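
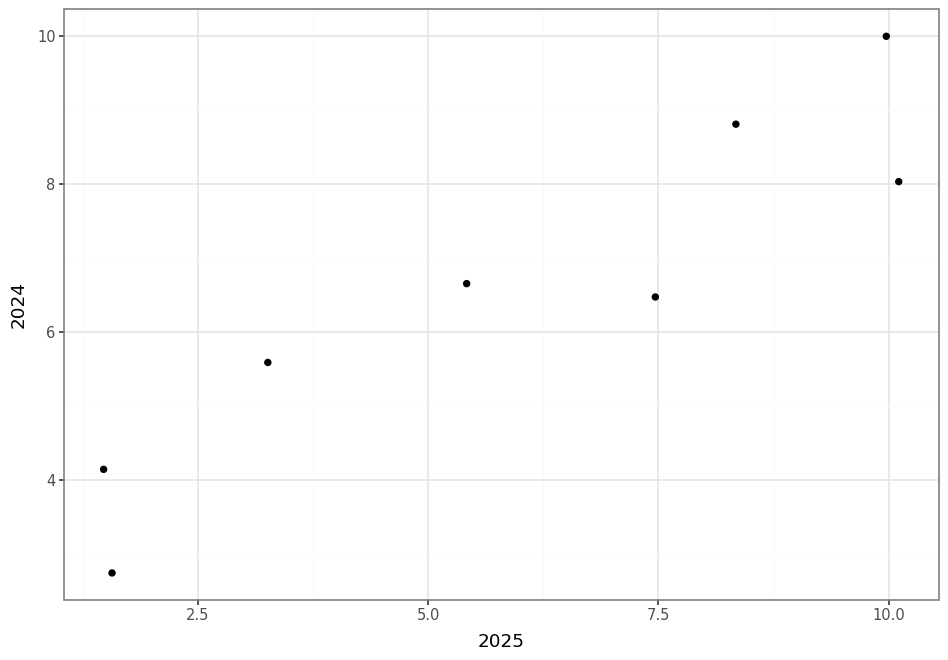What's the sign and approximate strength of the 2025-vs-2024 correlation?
Points are positively correlated; strong (|r| ≈ 0.9).

positive, strong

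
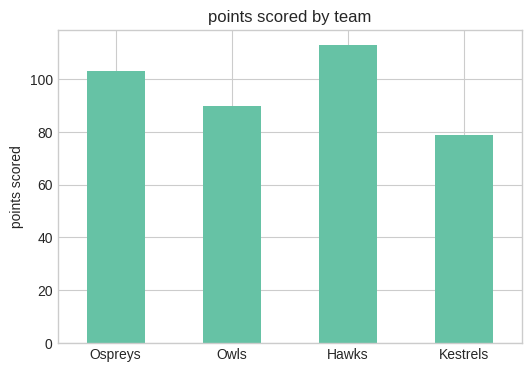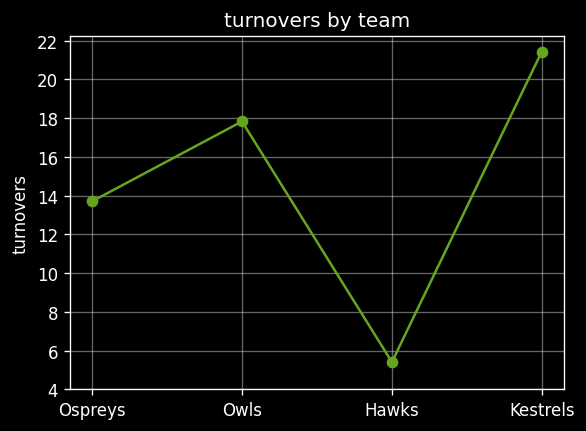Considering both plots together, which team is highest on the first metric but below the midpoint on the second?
Chart 2 median turnovers ≈ 16; below-median teams: Ospreys, Hawks. Among those, Hawks has the highest points scored (≈ 120).

Hawks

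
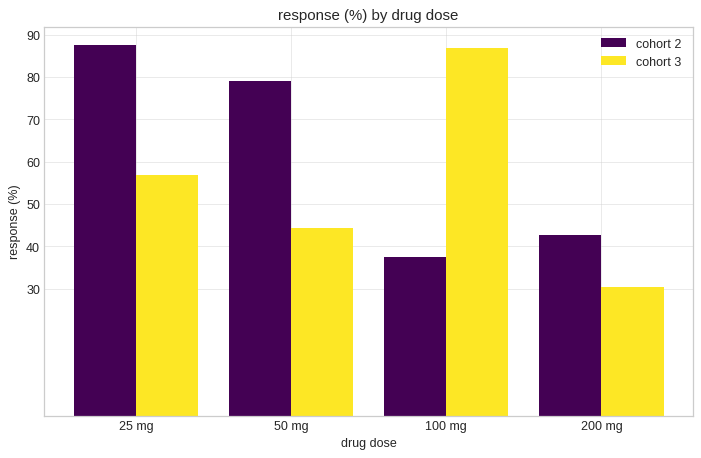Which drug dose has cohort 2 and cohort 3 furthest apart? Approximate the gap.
100 mg, ≈ 50 %

100 mg: cohort 2 ≈ 40, cohort 3 ≈ 90 → gap ≈ 50. Next-largest (50 mg) is only ≈ 40.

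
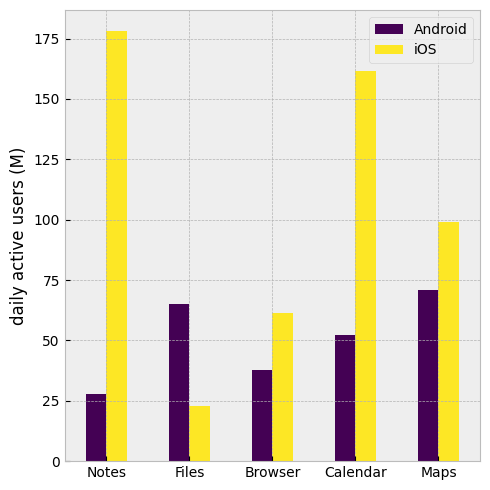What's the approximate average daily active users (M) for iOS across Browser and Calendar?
≈ 110

(60 + 160) / 2 ≈ 110.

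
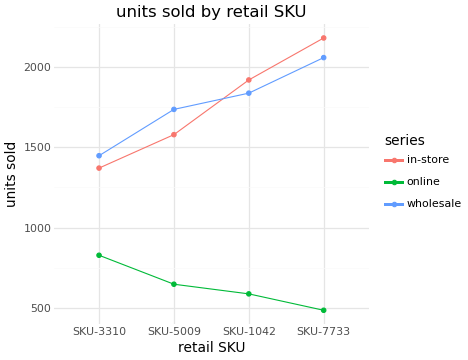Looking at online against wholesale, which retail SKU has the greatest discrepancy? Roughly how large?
SKU-7733, ≈ 1600

SKU-7733: online ≈ 400, wholesale ≈ 2000 → gap ≈ 1600. Next-largest (SKU-1042) is only ≈ 1200.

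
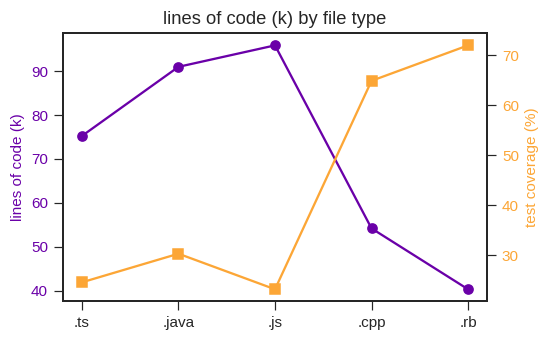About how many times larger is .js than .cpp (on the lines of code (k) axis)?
.js ≈ 95, .cpp ≈ 55; 95/55 ≈ 1.73.

≈ 1.73×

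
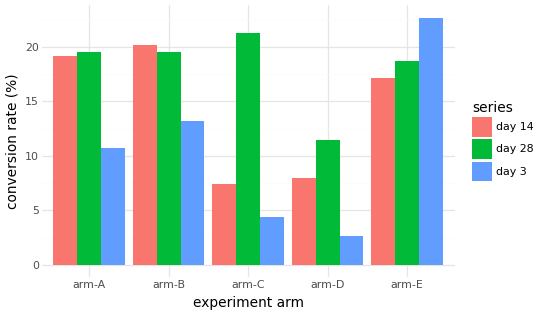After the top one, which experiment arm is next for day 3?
Top 3 for day 3: arm-E ≈ 22, arm-B ≈ 14, arm-A ≈ 10.

arm-B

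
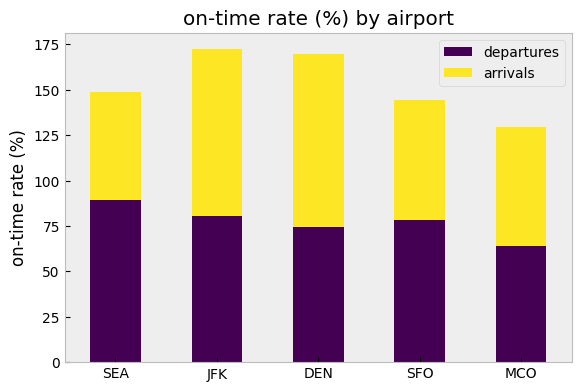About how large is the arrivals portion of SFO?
≈ 60

arrivals top ≈ 140, bottom ≈ 80; segment ≈ 60.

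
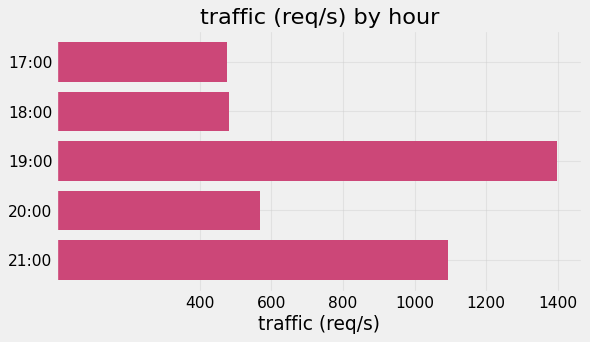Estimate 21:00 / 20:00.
≈ 1.67×

21:00 ≈ 1000, 20:00 ≈ 600; 1000/600 ≈ 1.67.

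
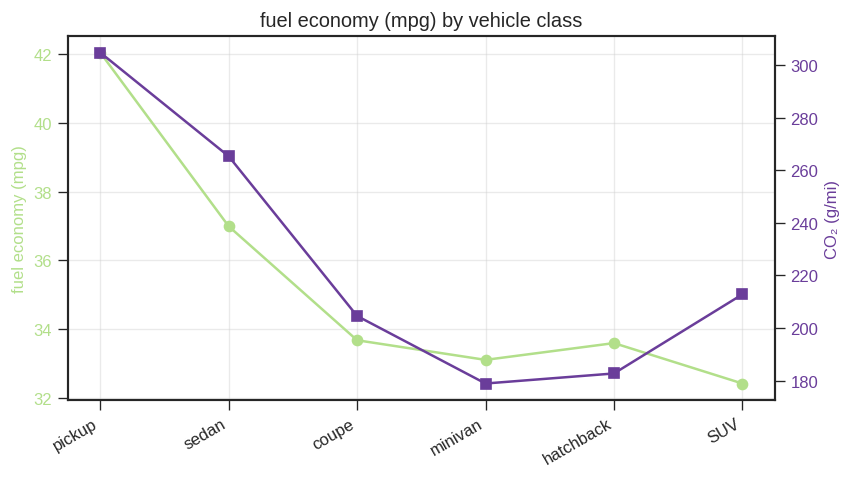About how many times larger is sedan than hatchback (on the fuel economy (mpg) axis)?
sedan ≈ 37, hatchback ≈ 34; 37/34 ≈ 1.09.

≈ 1.09×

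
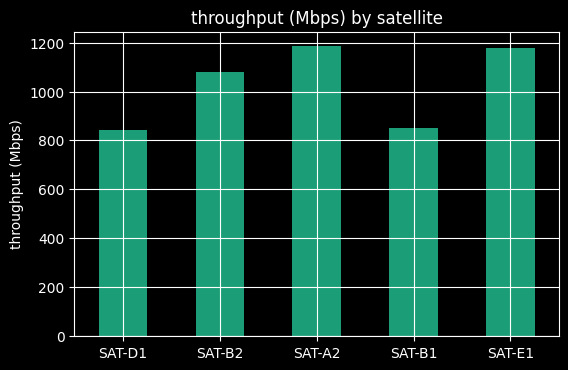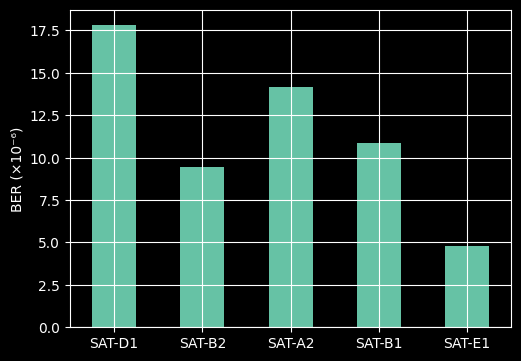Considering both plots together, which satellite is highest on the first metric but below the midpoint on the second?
Chart 2 median BER (×10⁻⁶) ≈ 10; below-median satellites: SAT-B2, SAT-E1. Among those, SAT-E1 has the highest throughput (Mbps) (≈ 1200).

SAT-E1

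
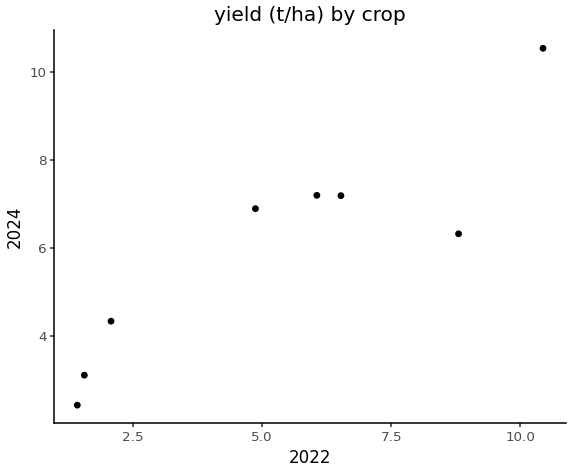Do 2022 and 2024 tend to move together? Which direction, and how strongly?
positive, strong

Points are positively correlated; strong (|r| ≈ 0.9).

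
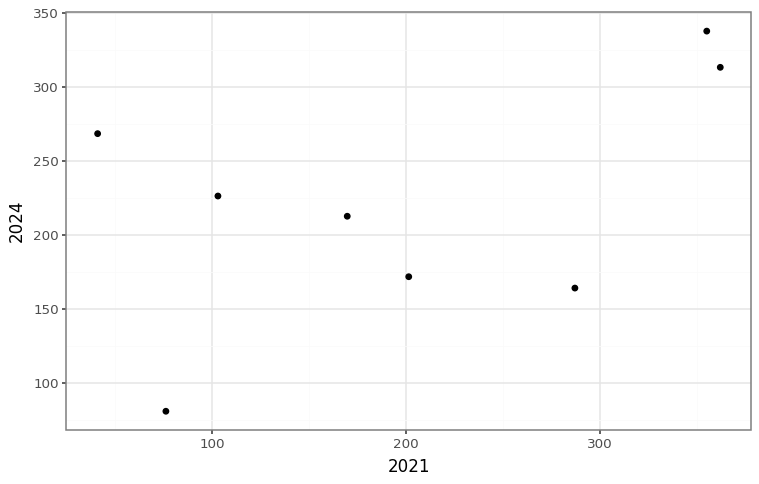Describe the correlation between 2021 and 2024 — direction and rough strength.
positive, moderate

Points are positively correlated; moderate (|r| ≈ 0.5).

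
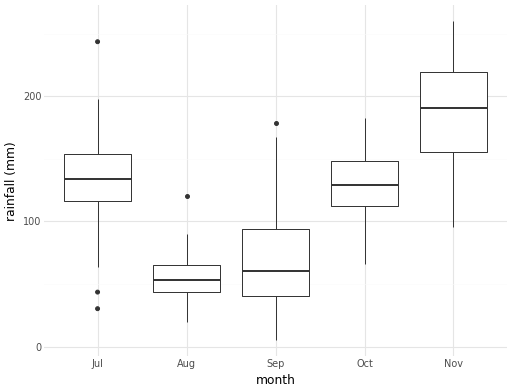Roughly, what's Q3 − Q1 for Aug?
Q3 ≈ 60, Q1 ≈ 40; IQR ≈ 20.

≈ 20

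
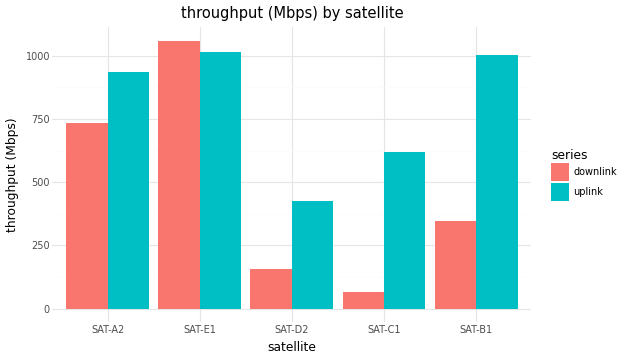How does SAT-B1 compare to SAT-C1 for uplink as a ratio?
≈ 1.67×

SAT-B1 ≈ 1000, SAT-C1 ≈ 600; 1000/600 ≈ 1.67.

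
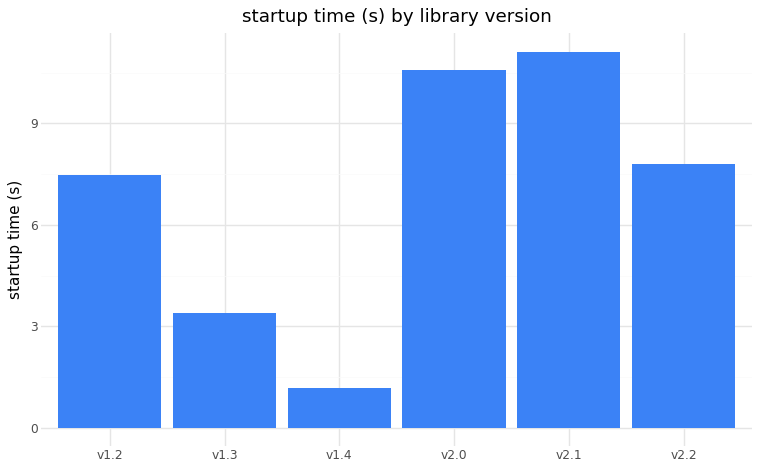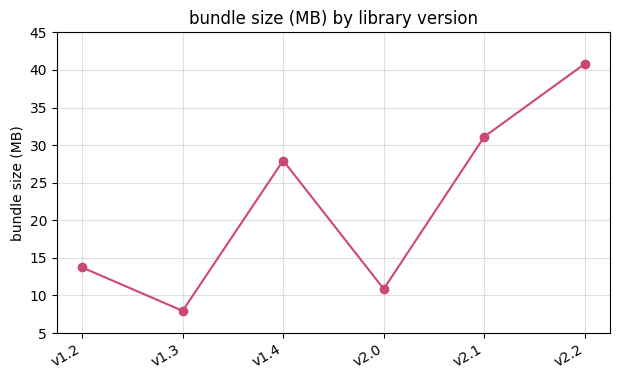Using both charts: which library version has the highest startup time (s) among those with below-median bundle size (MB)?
v2.0

Chart 2 median bundle size (MB) ≈ 20; below-median library versions: v1.2, v1.3, v2.0. Among those, v2.0 has the highest startup time (s) (≈ 10).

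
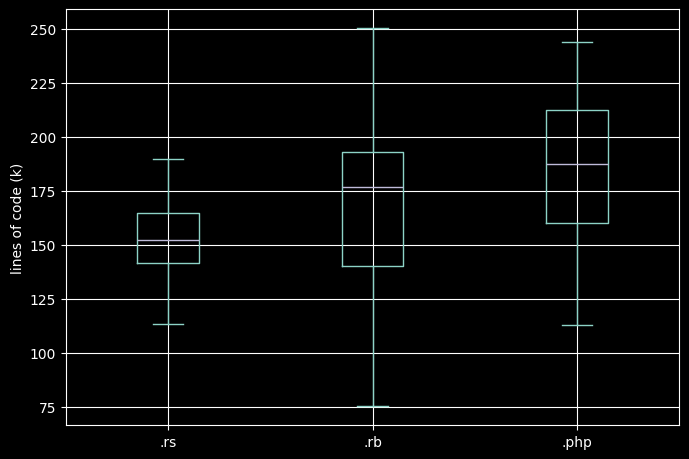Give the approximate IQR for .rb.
≈ 55

Q3 ≈ 195, Q1 ≈ 140; IQR ≈ 55.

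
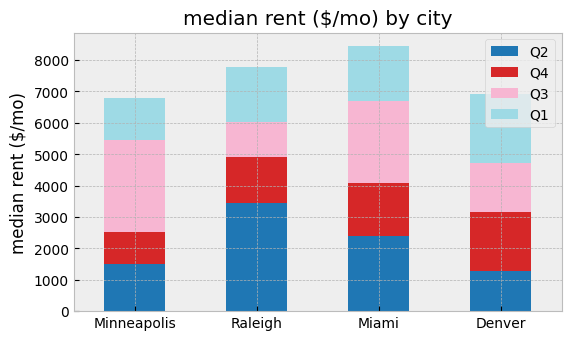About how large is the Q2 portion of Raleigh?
Q2 top ≈ 3000, bottom ≈ 0; segment ≈ 3000.

≈ 3000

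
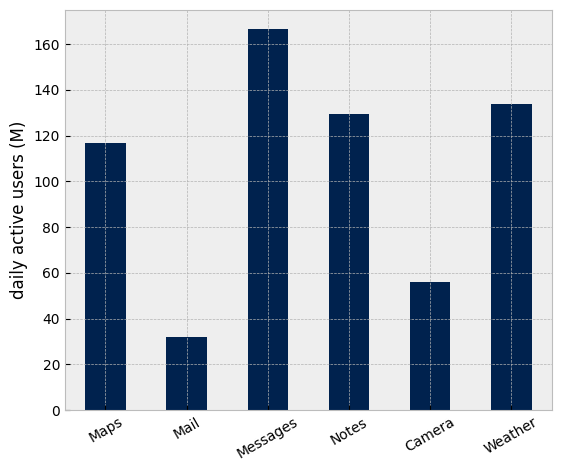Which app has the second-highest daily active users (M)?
Top 3: Messages ≈ 160, Weather ≈ 140, Notes ≈ 120.

Weather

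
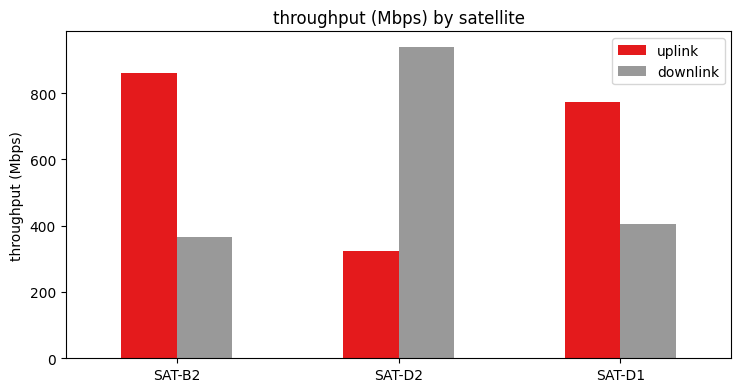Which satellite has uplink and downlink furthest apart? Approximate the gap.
SAT-D2, ≈ 600 Mbps

SAT-D2: uplink ≈ 300, downlink ≈ 900 → gap ≈ 600. Next-largest (SAT-B2) is only ≈ 500.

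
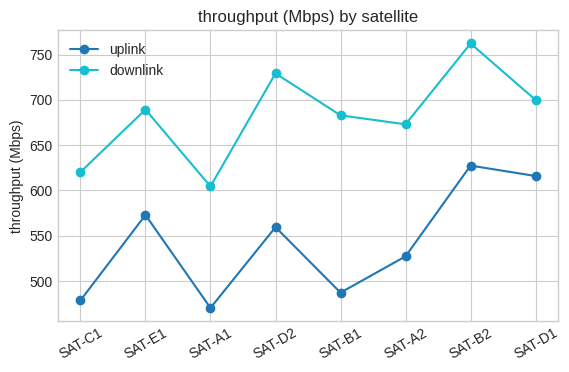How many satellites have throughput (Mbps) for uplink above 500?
5

Above 500: SAT-E1, SAT-D2, SAT-A2, SAT-B2, SAT-D1.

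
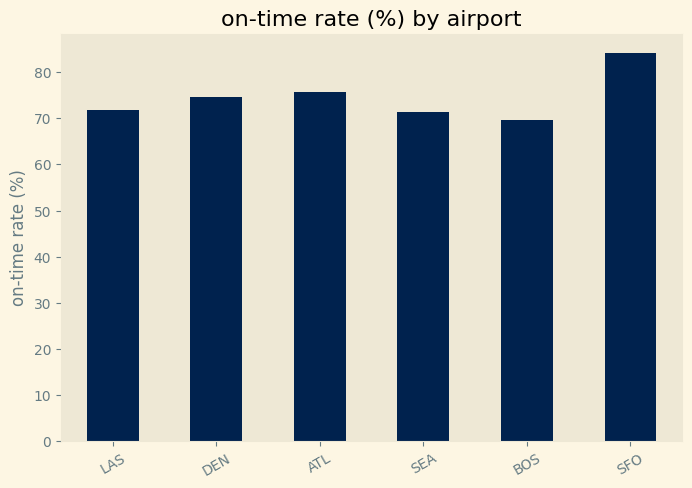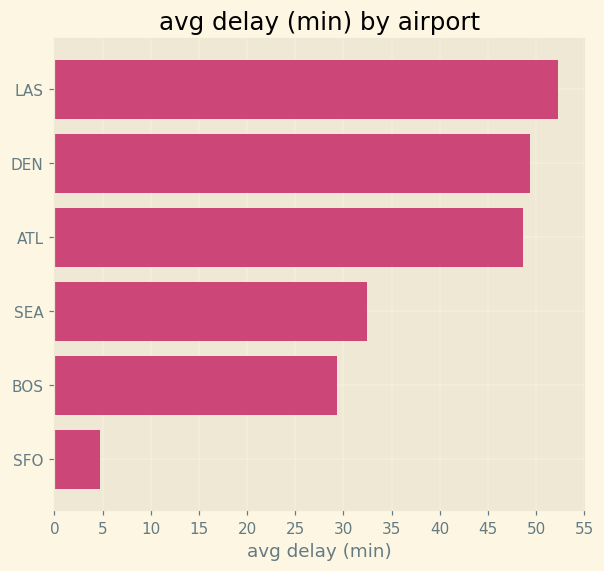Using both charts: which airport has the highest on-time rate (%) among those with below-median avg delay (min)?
Chart 2 median avg delay (min) ≈ 40; below-median airports: SEA, BOS, SFO. Among those, SFO has the highest on-time rate (%) (≈ 80).

SFO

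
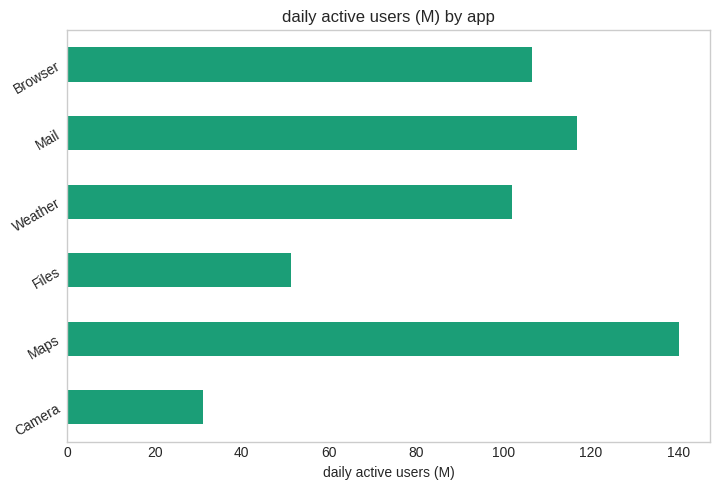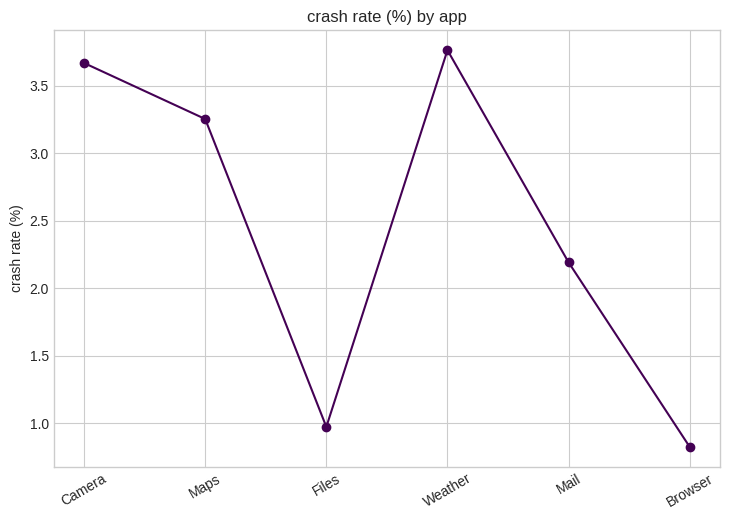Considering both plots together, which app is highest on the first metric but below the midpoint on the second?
Mail

Chart 2 median crash rate (%) ≈ 2.5; below-median apps: Files, Mail, Browser. Among those, Mail has the highest daily active users (M) (≈ 120).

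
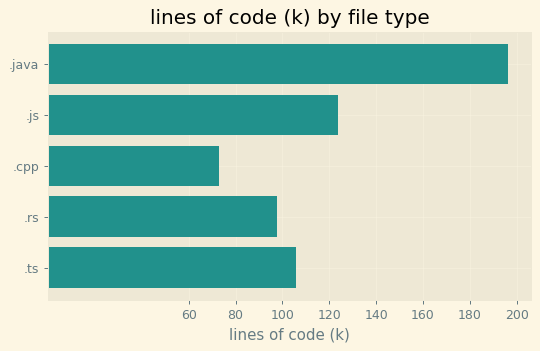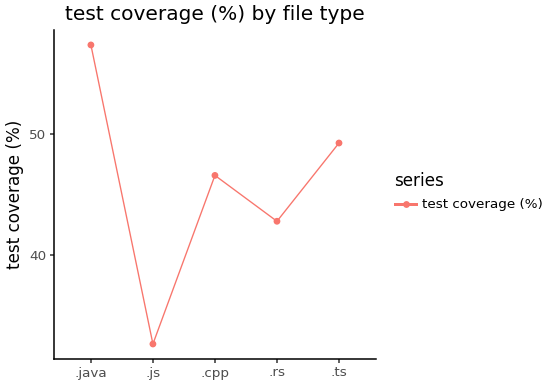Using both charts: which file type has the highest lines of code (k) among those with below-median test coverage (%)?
Chart 2 median test coverage (%) ≈ 50; below-median file types: .js, .rs. Among those, .js has the highest lines of code (k) (≈ 120).

.js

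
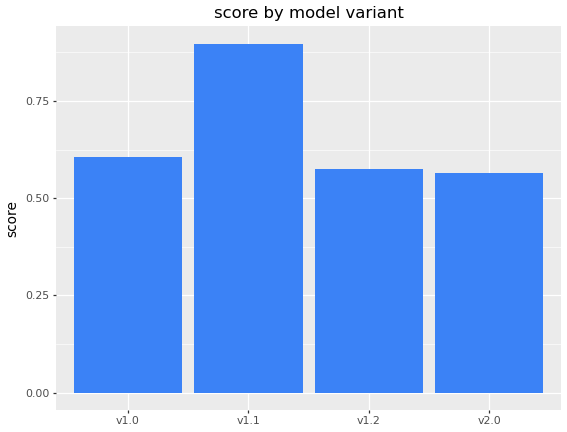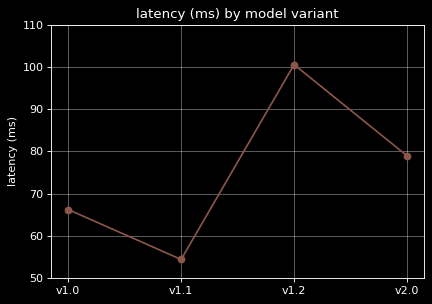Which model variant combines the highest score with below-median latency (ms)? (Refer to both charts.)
v1.1

Chart 2 median latency (ms) ≈ 70; below-median model variants: v1.0, v1.1. Among those, v1.1 has the highest score (≈ 0.9).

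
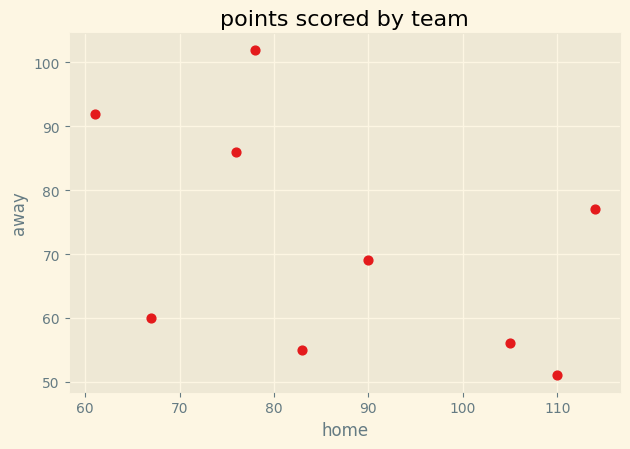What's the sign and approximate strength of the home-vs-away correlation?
Points are negatively correlated; moderate (|r| ≈ 0.5).

negative, moderate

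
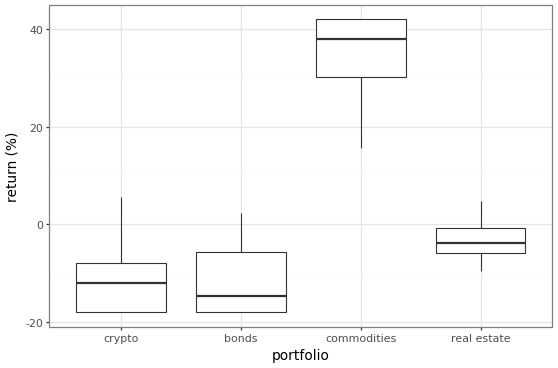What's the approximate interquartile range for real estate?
≈ 5

Q3 ≈ 0, Q1 ≈ -5; IQR ≈ 5.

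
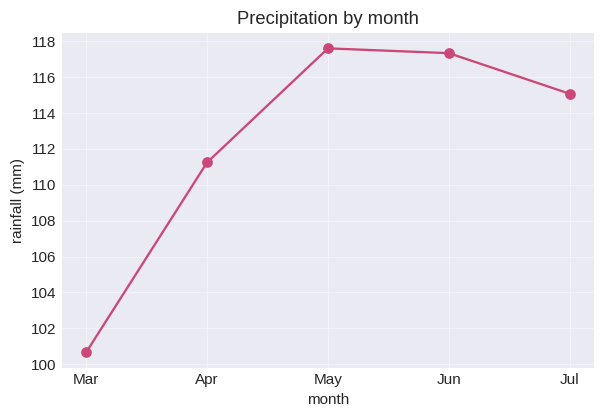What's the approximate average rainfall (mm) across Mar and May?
≈ 109

(100 + 118) / 2 ≈ 109.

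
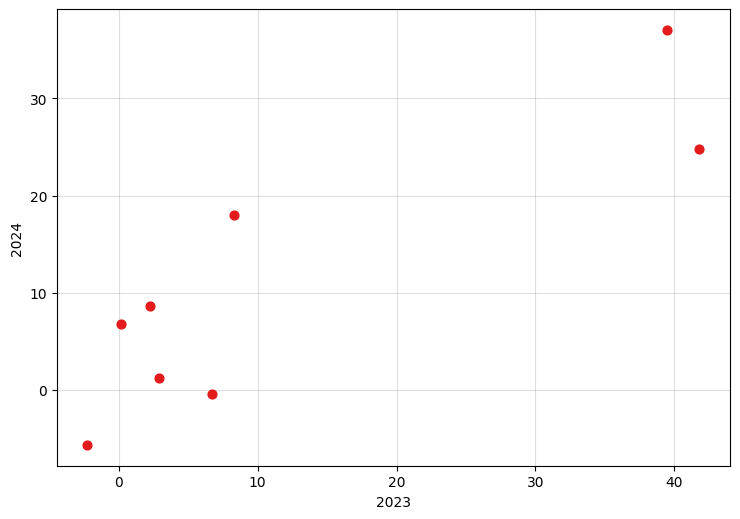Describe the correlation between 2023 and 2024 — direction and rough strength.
Points are positively correlated; strong (|r| ≈ 0.9).

positive, strong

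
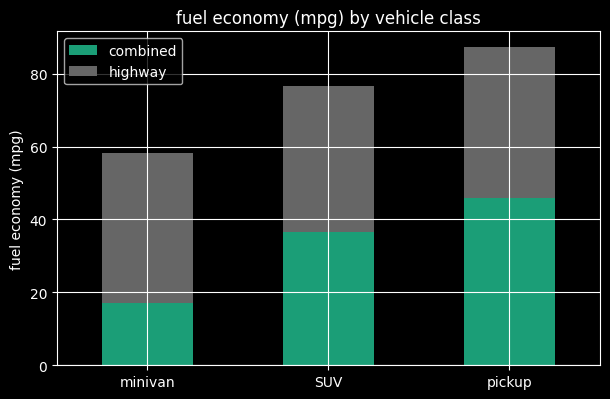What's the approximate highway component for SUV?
highway top ≈ 80, bottom ≈ 40; segment ≈ 40.

≈ 40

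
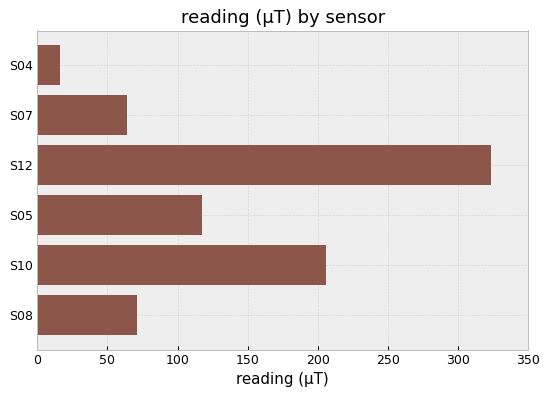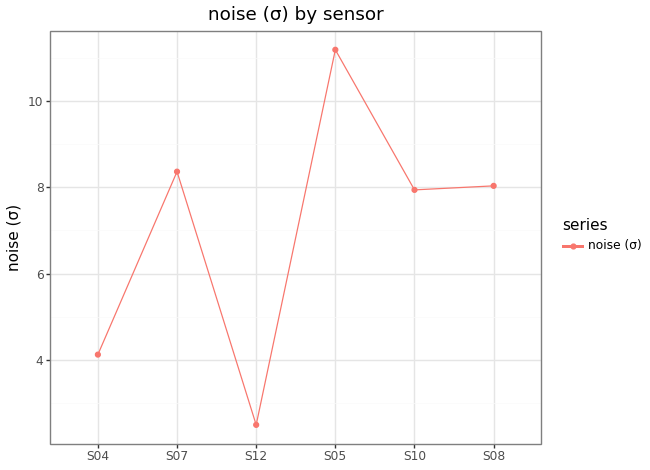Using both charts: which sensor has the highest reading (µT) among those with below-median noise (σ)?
Chart 2 median noise (σ) ≈ 8; below-median sensors: S04, S12, S10. Among those, S12 has the highest reading (µT) (≈ 300).

S12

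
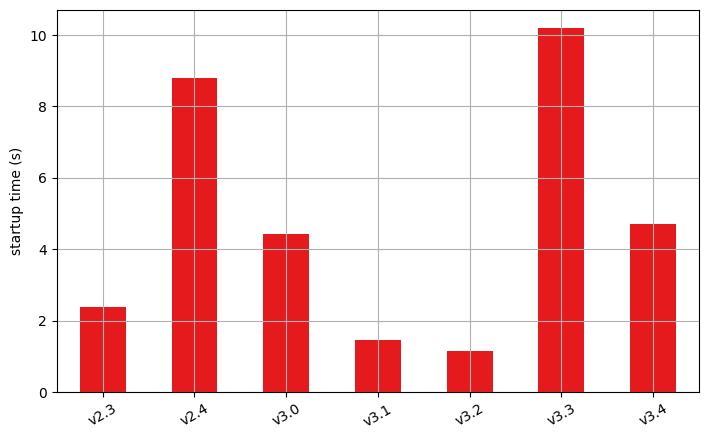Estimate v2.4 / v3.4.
v2.4 ≈ 9, v3.4 ≈ 5; 9/5 ≈ 1.8.

≈ 1.8×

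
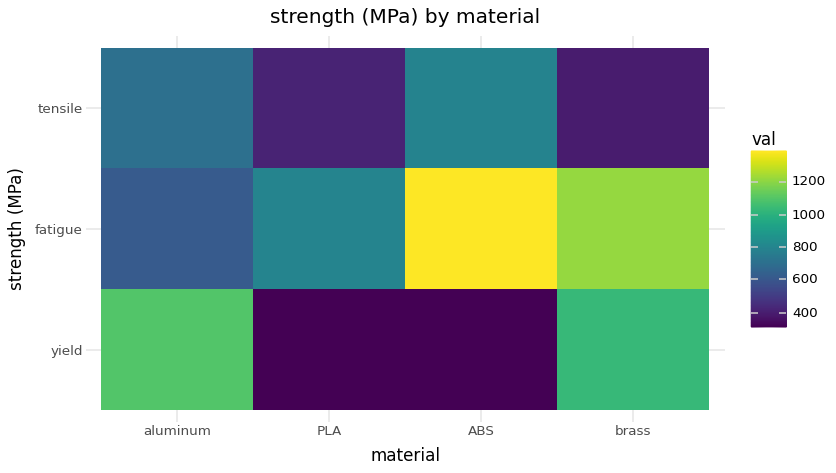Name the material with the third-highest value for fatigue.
PLA

Top 4 for fatigue: ABS ≈ 1400, brass ≈ 1200, PLA ≈ 800, aluminum ≈ 600.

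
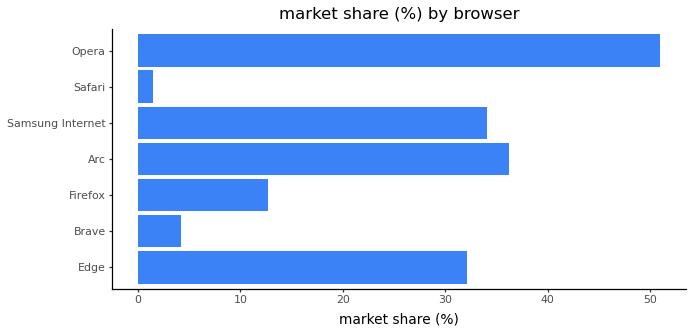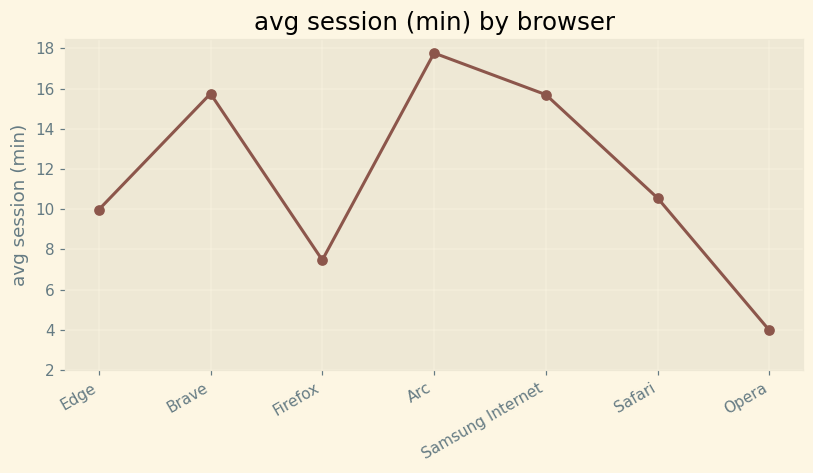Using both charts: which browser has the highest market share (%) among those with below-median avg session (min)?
Chart 2 median avg session (min) ≈ 10; below-median browsers: Edge, Firefox, Opera. Among those, Opera has the highest market share (%) (≈ 50).

Opera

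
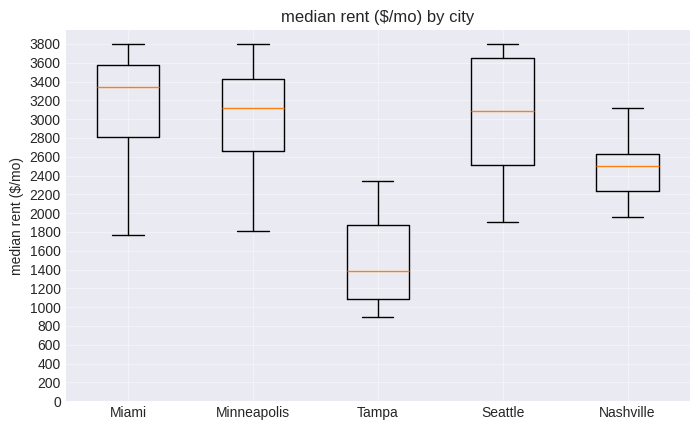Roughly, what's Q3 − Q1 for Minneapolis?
Q3 ≈ 3400, Q1 ≈ 2600; IQR ≈ 800.

≈ 800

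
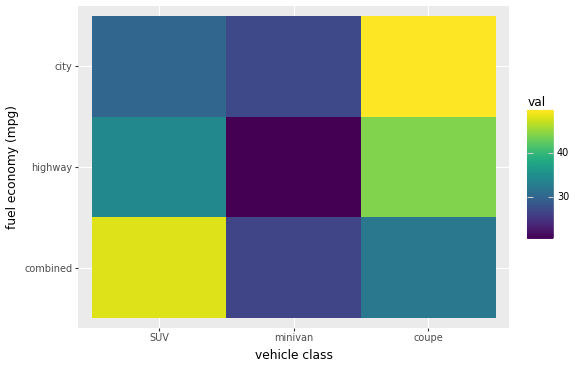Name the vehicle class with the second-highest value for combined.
Top 3 for combined: SUV ≈ 50, coupe ≈ 30, minivan ≈ 25.

coupe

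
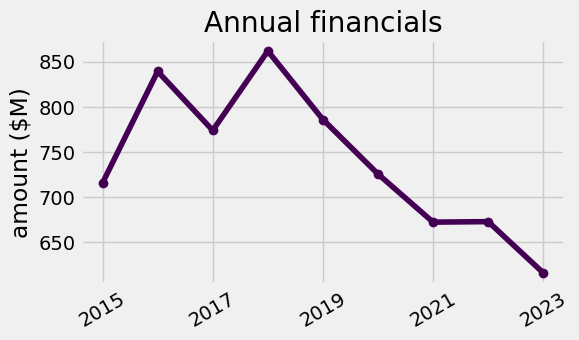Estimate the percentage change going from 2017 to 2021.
2017 ≈ 775, 2021 ≈ 675; (675 − 775) / 775 ≈ -12.9%.

≈ -12.9%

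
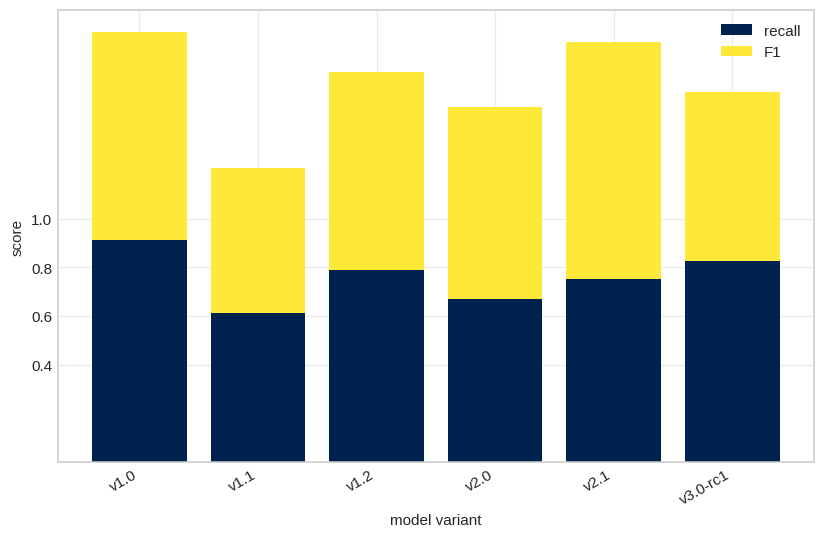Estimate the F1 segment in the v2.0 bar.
≈ 0.8

F1 top ≈ 1.4, bottom ≈ 0.6; segment ≈ 0.8.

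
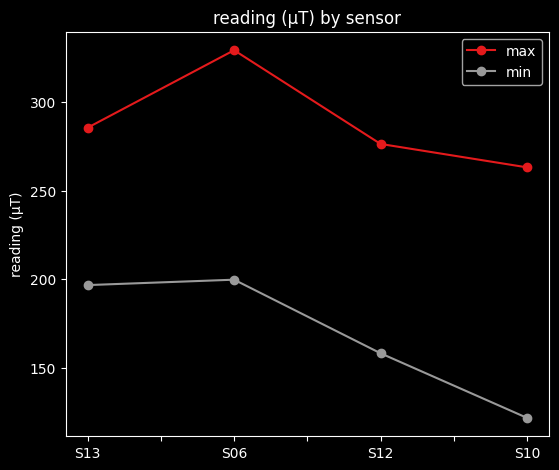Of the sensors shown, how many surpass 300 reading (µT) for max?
Above 300: S06.

1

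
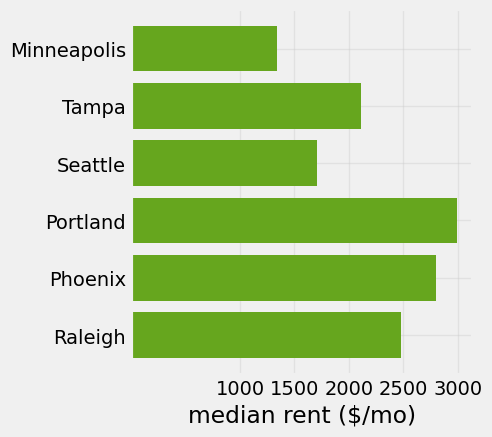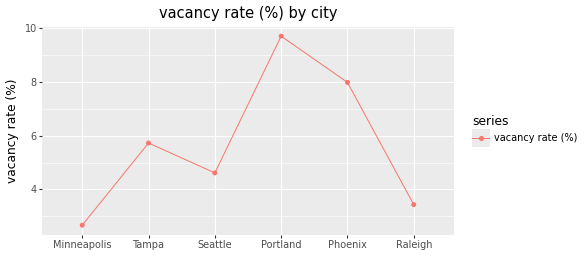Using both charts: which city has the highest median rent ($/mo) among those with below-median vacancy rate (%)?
Chart 2 median vacancy rate (%) ≈ 5; below-median cities: Minneapolis, Seattle, Raleigh. Among those, Raleigh has the highest median rent ($/mo) (≈ 2500).

Raleigh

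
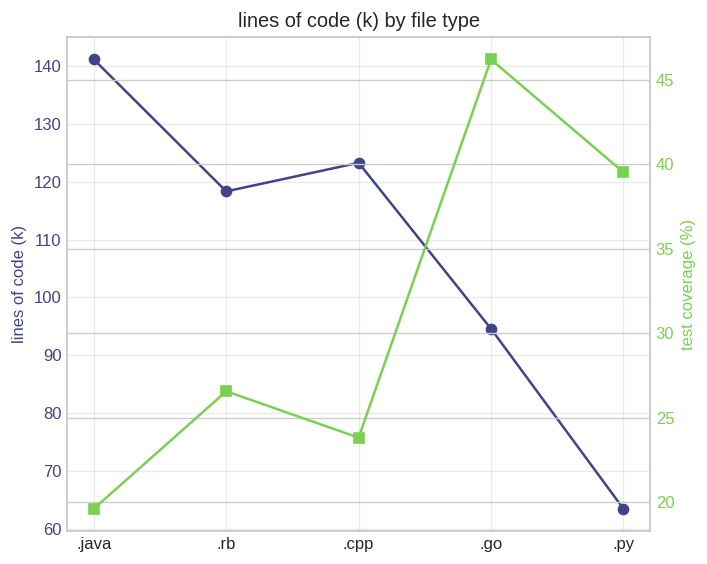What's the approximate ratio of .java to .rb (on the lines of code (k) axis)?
.java ≈ 140, .rb ≈ 120; 140/120 ≈ 1.17.

≈ 1.17×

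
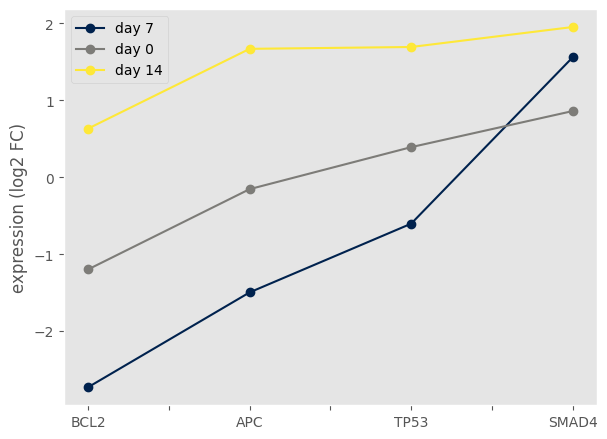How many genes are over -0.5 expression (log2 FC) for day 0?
Above -0.5: APC, TP53, SMAD4.

3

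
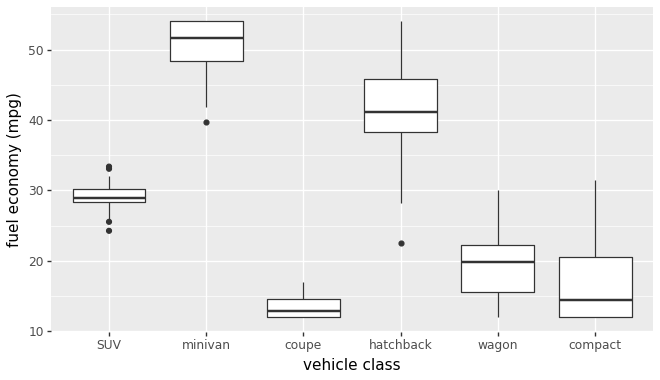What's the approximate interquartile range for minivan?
Q3 ≈ 55, Q1 ≈ 50; IQR ≈ 5.

≈ 5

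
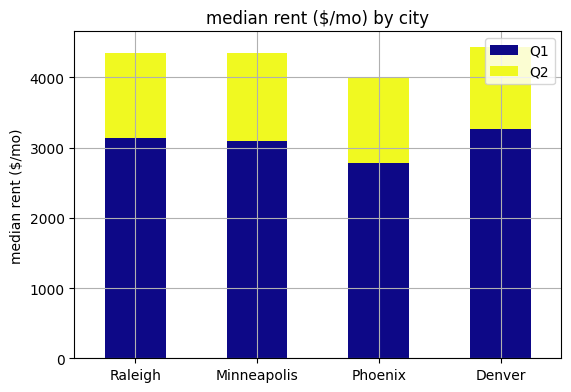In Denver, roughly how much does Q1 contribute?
Q1 top ≈ 3500, bottom ≈ 0; segment ≈ 3500.

≈ 3500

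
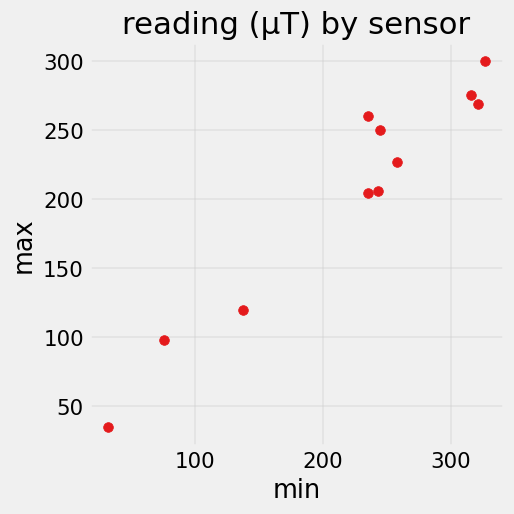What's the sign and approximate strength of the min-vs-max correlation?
Points are positively correlated; strong (|r| ≈ 1.0).

positive, strong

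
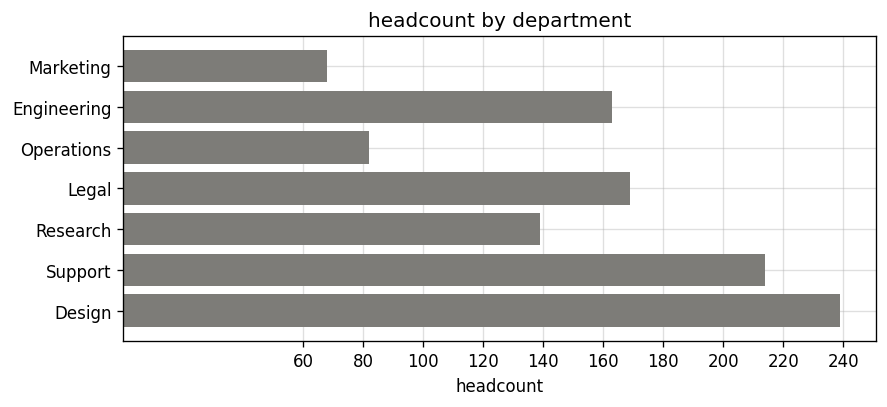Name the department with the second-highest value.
Support

Top 3: Design ≈ 240, Support ≈ 220, Legal ≈ 160.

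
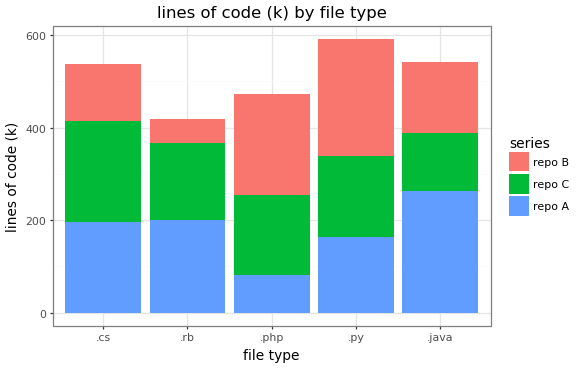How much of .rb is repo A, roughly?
≈ 200

repo A top ≈ 200, bottom ≈ 0; segment ≈ 200.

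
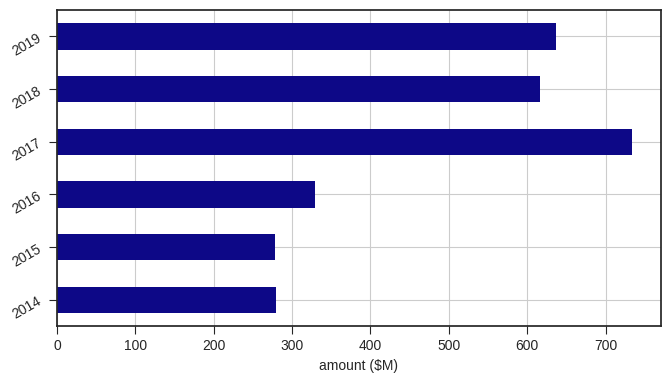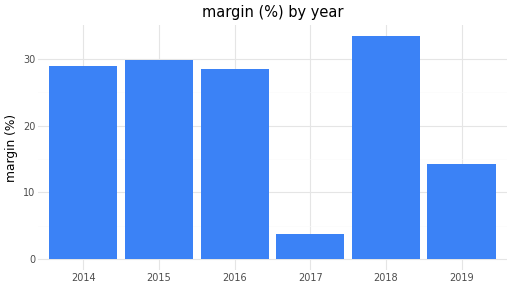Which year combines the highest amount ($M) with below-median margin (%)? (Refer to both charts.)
Chart 2 median margin (%) ≈ 30; below-median years: 2016, 2017, 2019. Among those, 2017 has the highest amount ($M) (≈ 700).

2017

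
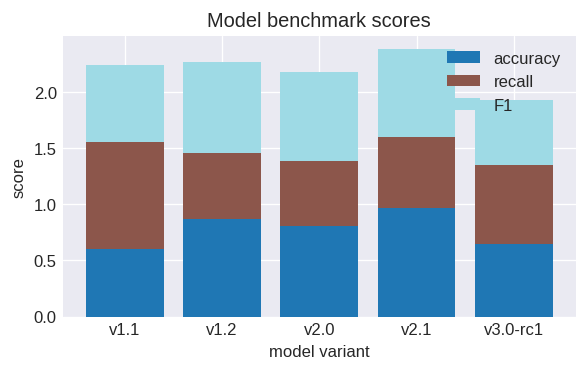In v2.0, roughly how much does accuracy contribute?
≈ 0.8

accuracy top ≈ 0.8, bottom ≈ 0.0; segment ≈ 0.8.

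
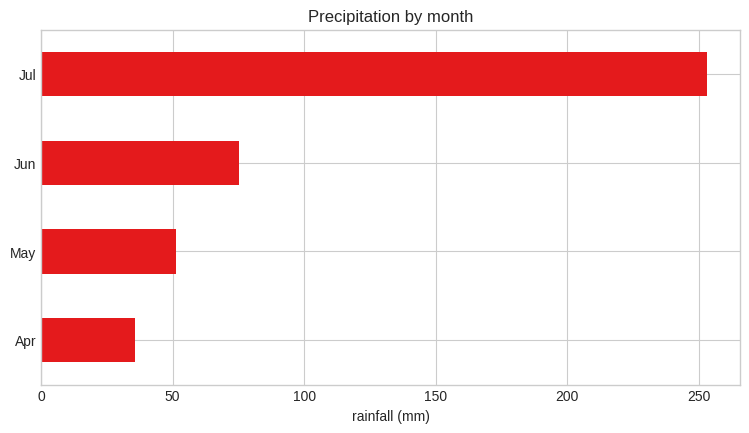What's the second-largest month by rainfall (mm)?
Jun

Top 3: Jul ≈ 250, Jun ≈ 75, May ≈ 50.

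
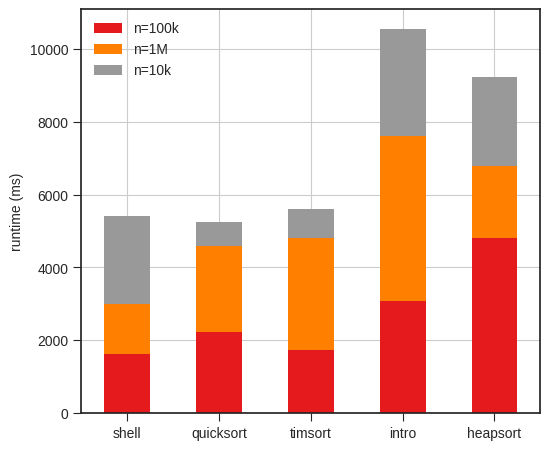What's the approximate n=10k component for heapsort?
≈ 2000

n=10k top ≈ 9000, bottom ≈ 7000; segment ≈ 2000.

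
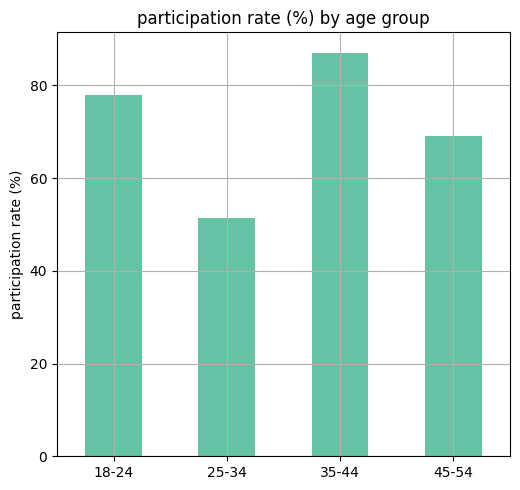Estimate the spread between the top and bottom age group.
Max 35-44 ≈ 90, min 25-34 ≈ 50; range ≈ 40.

≈ 40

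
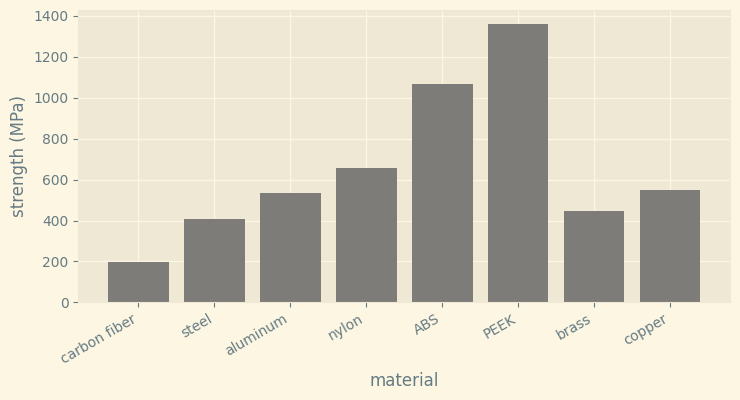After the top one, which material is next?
ABS

Top 3: PEEK ≈ 1400, ABS ≈ 1000, nylon ≈ 600.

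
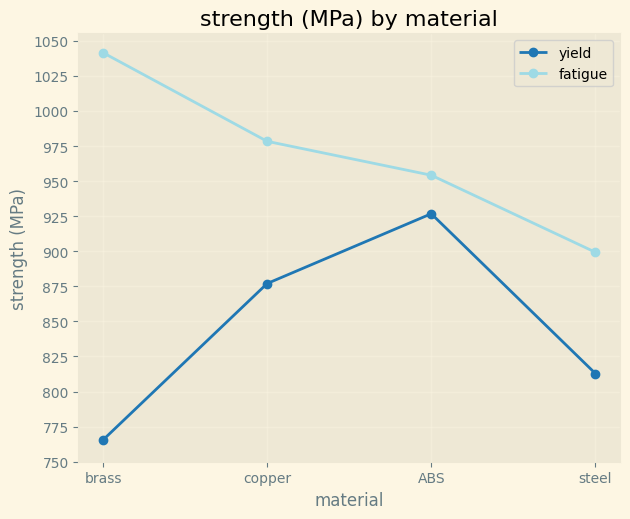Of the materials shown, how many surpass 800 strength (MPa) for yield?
3

Above 800: copper, ABS, steel.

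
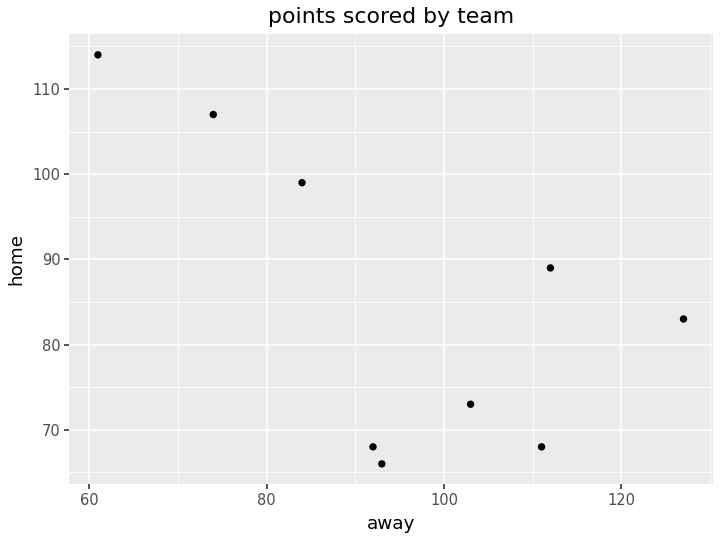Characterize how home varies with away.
Points are negatively correlated; moderate (|r| ≈ 0.6).

negative, moderate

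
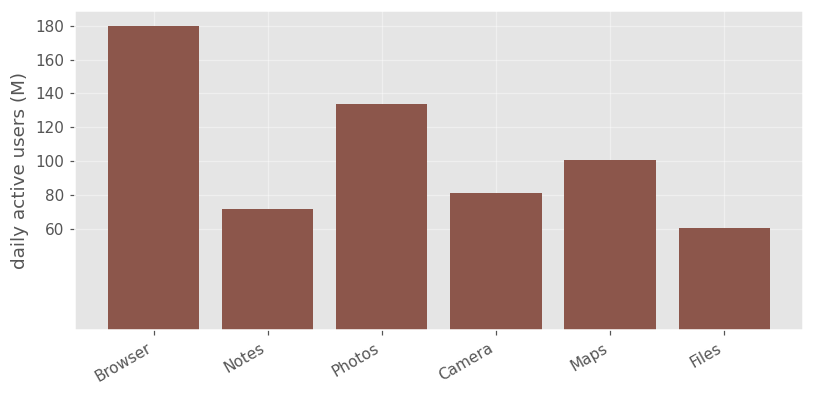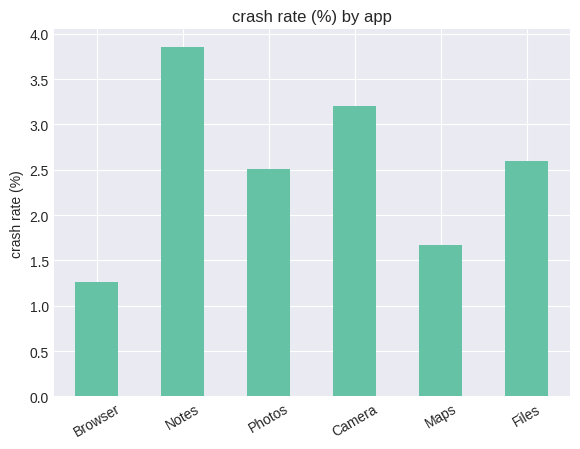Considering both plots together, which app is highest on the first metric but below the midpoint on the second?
Browser

Chart 2 median crash rate (%) ≈ 2.5; below-median apps: Browser, Photos, Maps. Among those, Browser has the highest daily active users (M) (≈ 180).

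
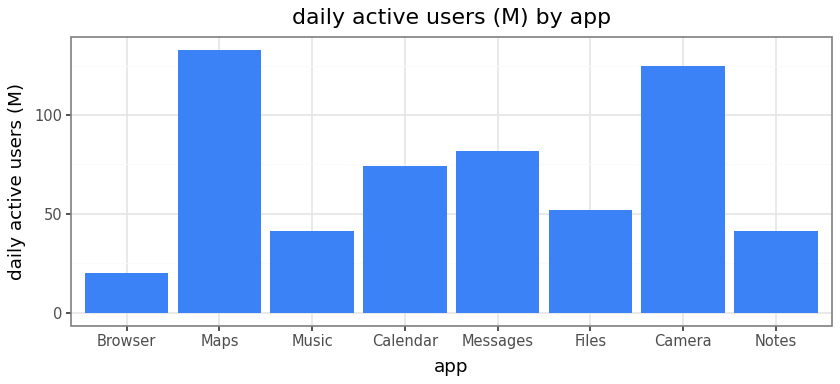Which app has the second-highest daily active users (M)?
Top 3: Maps ≈ 140, Camera ≈ 120, Messages ≈ 80.

Camera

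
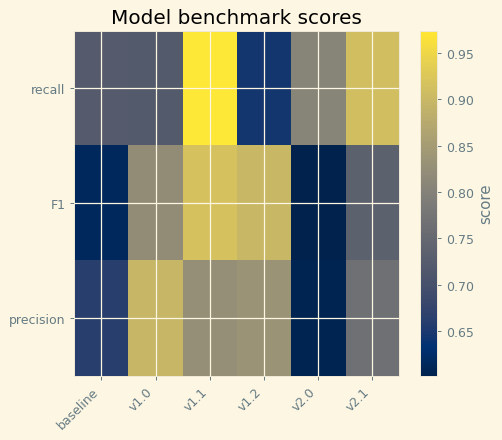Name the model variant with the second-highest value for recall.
v2.1

Top 3 for recall: v1.1 ≈ 0.95, v2.1 ≈ 0.90, v2.0 ≈ 0.80.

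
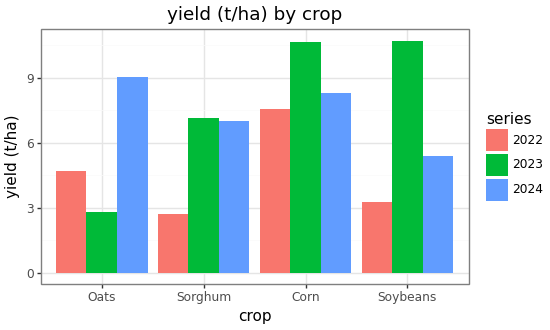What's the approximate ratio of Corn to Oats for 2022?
≈ 1.6×

Corn ≈ 8, Oats ≈ 5; 8/5 ≈ 1.6.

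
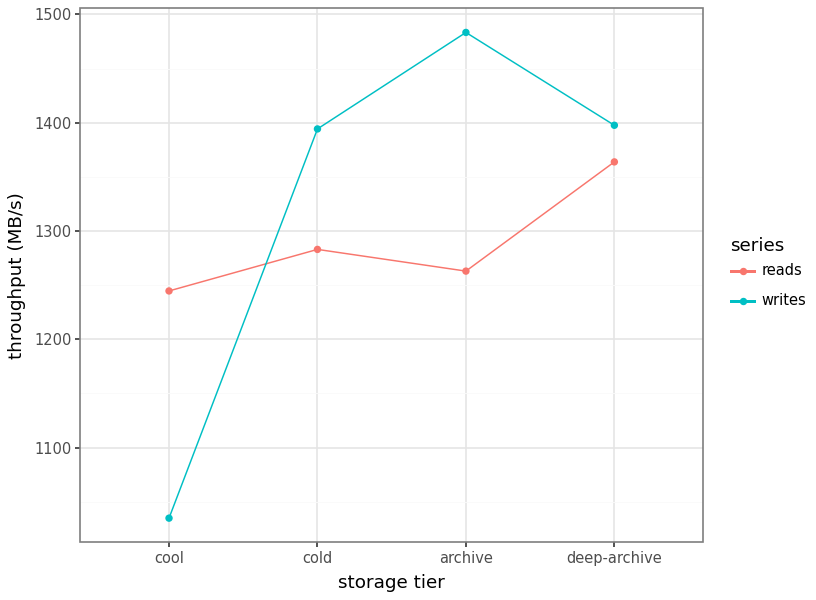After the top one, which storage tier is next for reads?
Top 3 for reads: deep-archive ≈ 1350, cold ≈ 1300, archive ≈ 1250.

cold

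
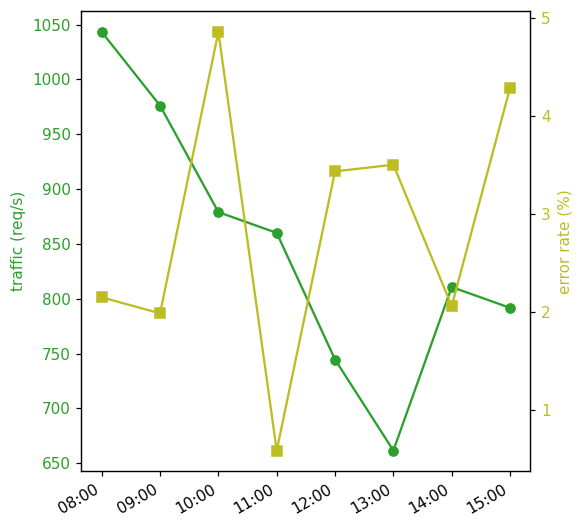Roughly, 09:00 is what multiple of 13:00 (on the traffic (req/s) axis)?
≈ 1.54×

09:00 ≈ 1000, 13:00 ≈ 650; 1000/650 ≈ 1.54.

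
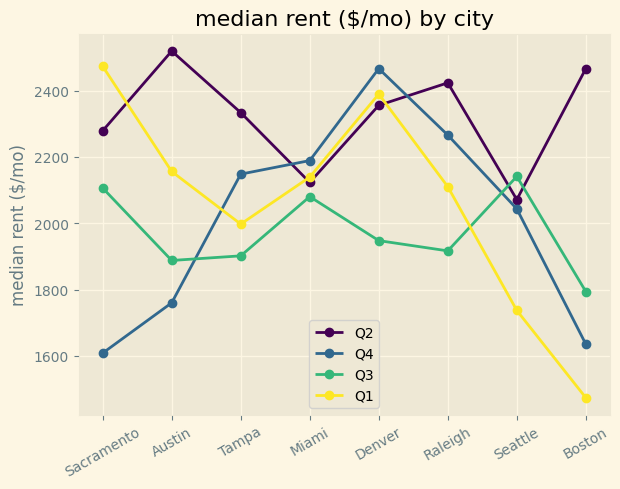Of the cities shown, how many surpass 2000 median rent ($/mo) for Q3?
Above 2000: Sacramento, Miami, Seattle.

3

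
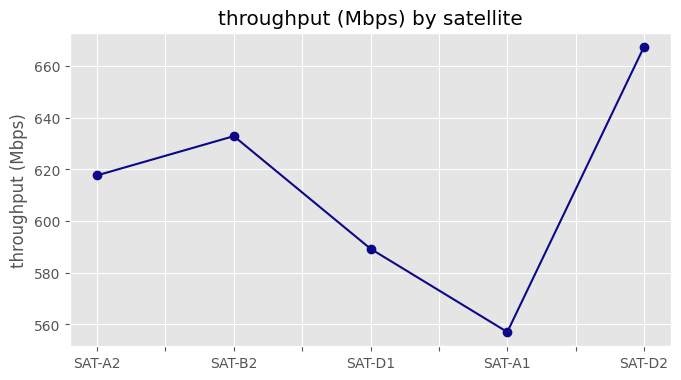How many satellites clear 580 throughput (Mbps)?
Above 580: SAT-A2, SAT-B2, SAT-D1, SAT-D2.

4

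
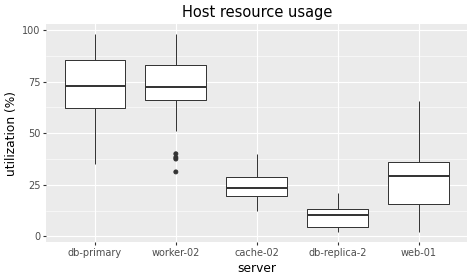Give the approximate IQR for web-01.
Q3 ≈ 40, Q1 ≈ 20; IQR ≈ 20.

≈ 20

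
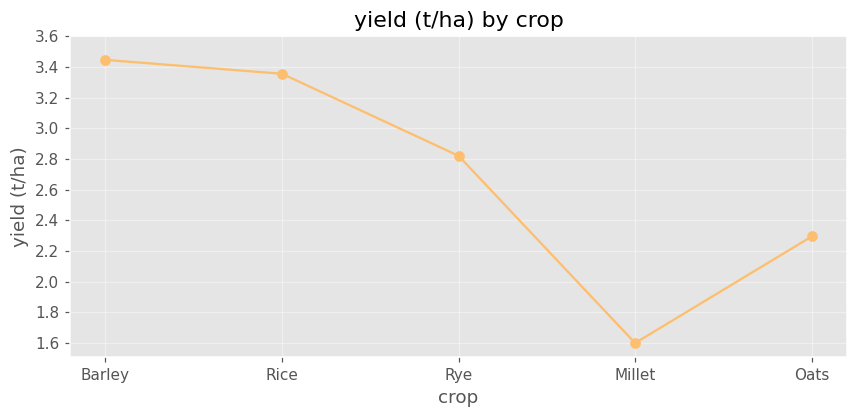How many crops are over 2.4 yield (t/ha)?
Above 2.4: Barley, Rice, Rye.

3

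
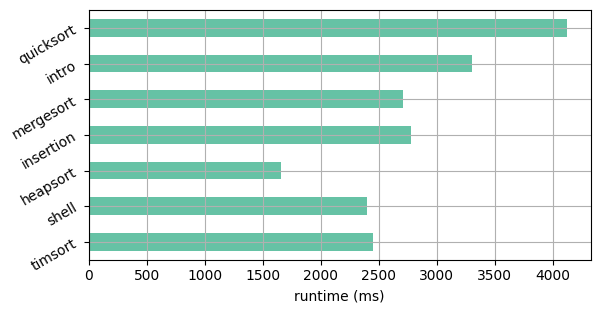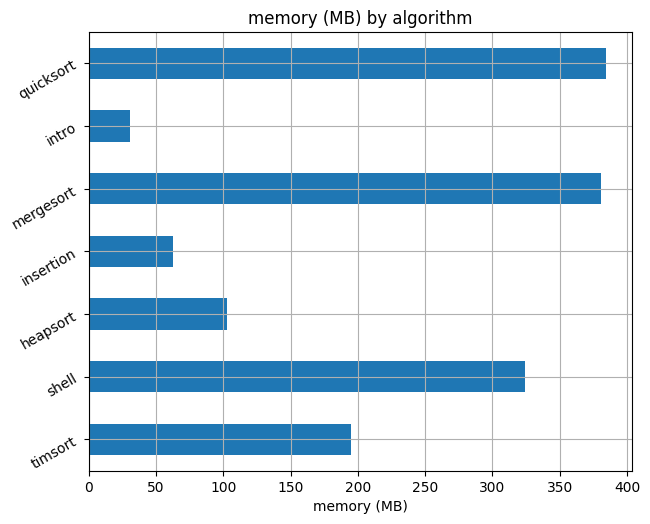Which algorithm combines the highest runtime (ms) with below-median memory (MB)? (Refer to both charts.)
intro

Chart 2 median memory (MB) ≈ 200; below-median algorithms: heapsort, insertion, intro. Among those, intro has the highest runtime (ms) (≈ 3500).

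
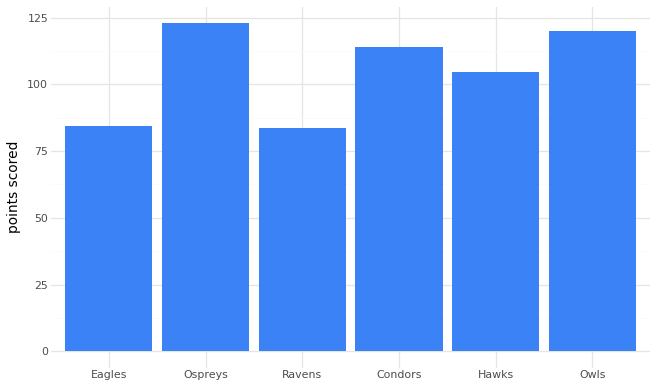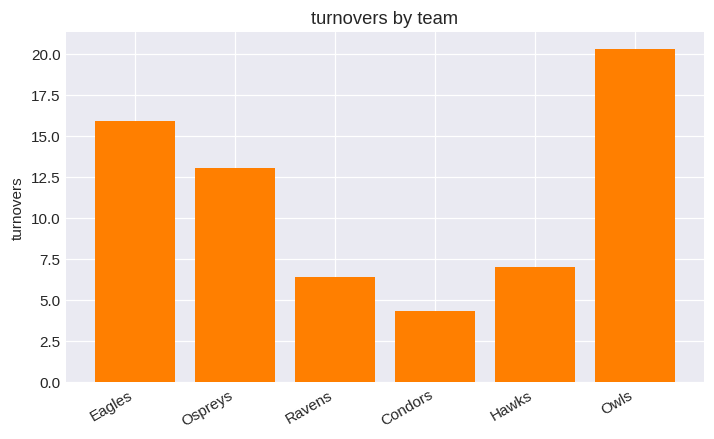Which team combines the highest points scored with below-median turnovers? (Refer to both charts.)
Chart 2 median turnovers ≈ 10; below-median teams: Ravens, Condors, Hawks. Among those, Condors has the highest points scored (≈ 120).

Condors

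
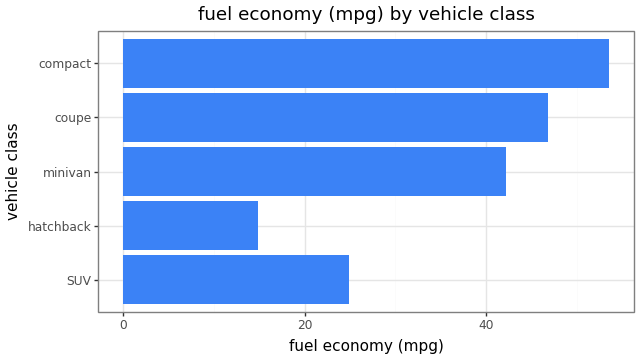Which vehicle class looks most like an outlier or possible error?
hatchback ≈ 15; the rest sit between ≈ 25 and ≈ 55.

hatchback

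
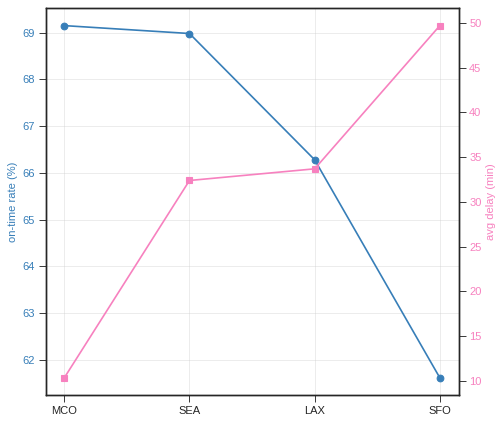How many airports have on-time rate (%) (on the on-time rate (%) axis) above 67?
2

Above 67: MCO, SEA.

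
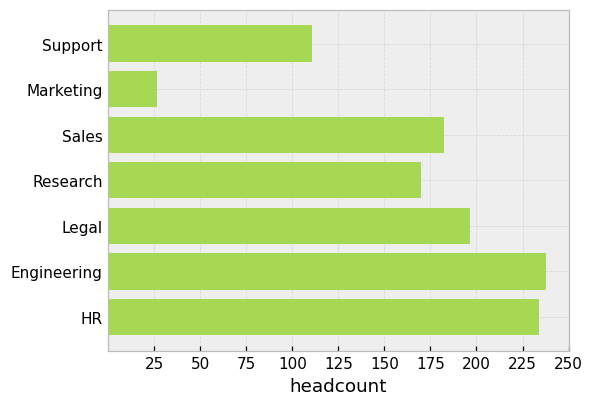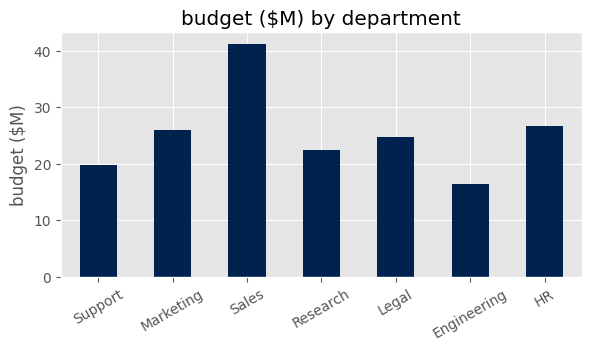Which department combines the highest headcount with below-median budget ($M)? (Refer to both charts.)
Chart 2 median budget ($M) ≈ 25; below-median departments: Support, Research, Engineering. Among those, Engineering has the highest headcount (≈ 250).

Engineering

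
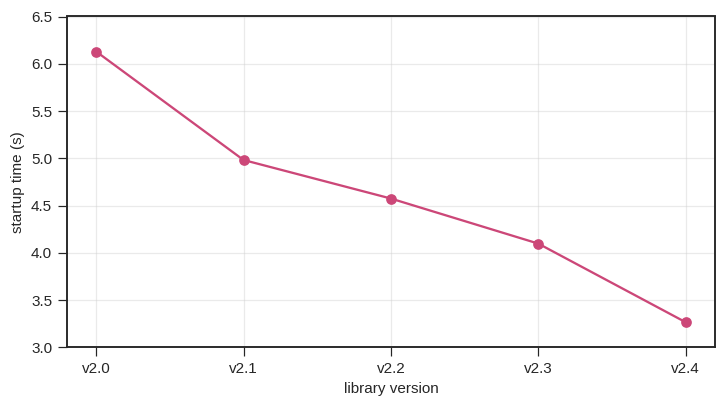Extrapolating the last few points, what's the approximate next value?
Last three: 4.5, 4.0, 3.5 → slope ≈ -0.5/step → next ≈ 3.

≈ 3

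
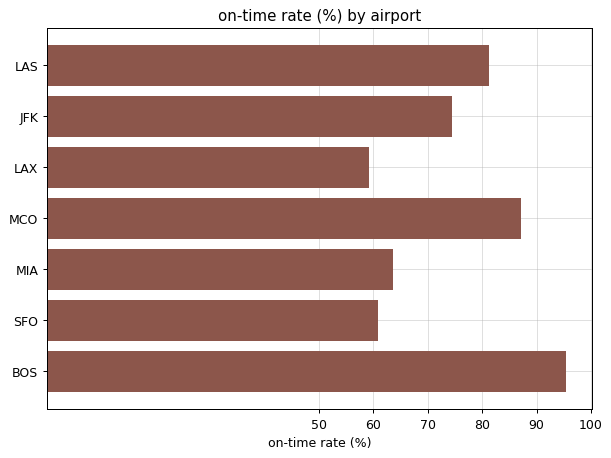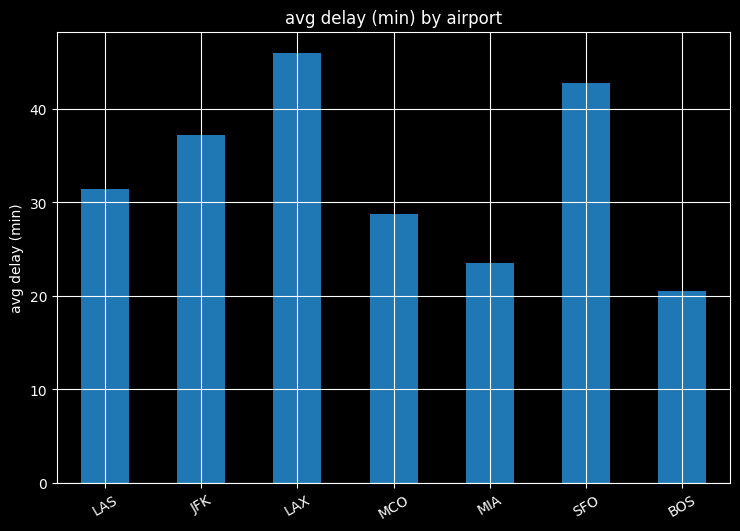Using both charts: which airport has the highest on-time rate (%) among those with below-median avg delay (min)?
BOS

Chart 2 median avg delay (min) ≈ 30; below-median airports: MCO, MIA, BOS. Among those, BOS has the highest on-time rate (%) (≈ 100).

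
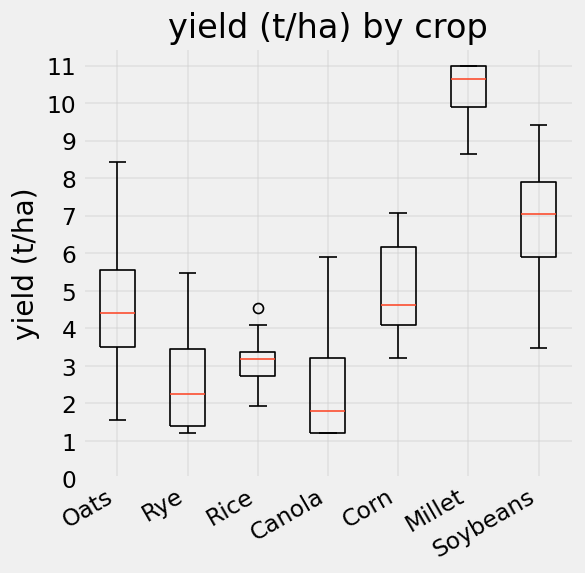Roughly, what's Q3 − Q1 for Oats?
Q3 ≈ 6, Q1 ≈ 4; IQR ≈ 2.

≈ 2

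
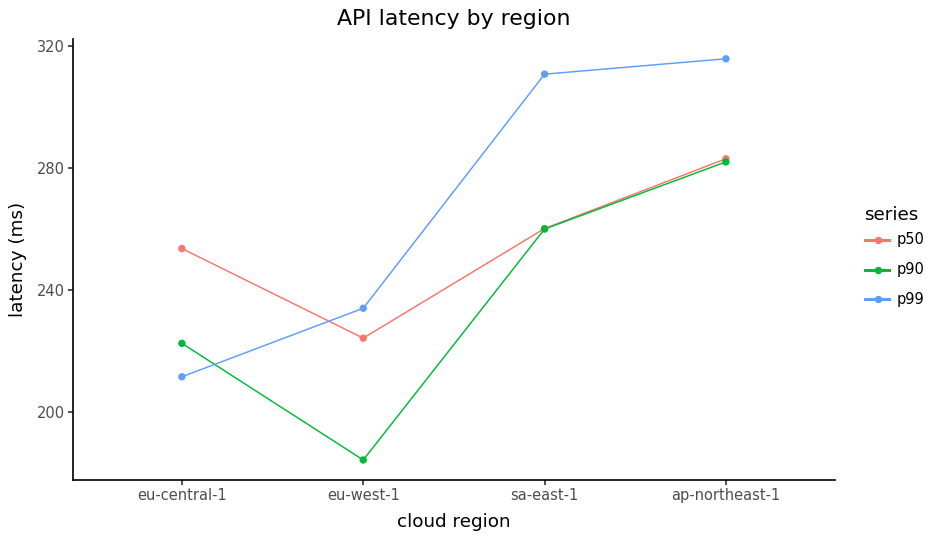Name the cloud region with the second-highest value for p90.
Top 3 for p90: ap-northeast-1 ≈ 280, sa-east-1 ≈ 260, eu-central-1 ≈ 220.

sa-east-1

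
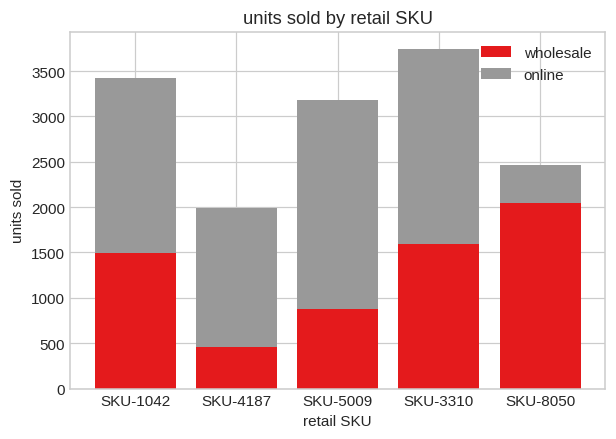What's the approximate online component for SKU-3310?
≈ 2000

online top ≈ 3500, bottom ≈ 1500; segment ≈ 2000.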